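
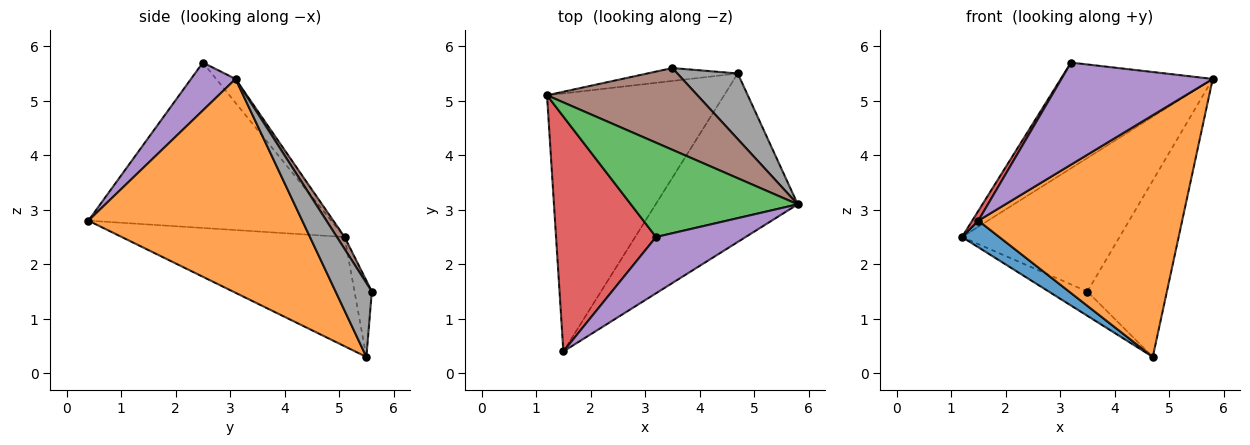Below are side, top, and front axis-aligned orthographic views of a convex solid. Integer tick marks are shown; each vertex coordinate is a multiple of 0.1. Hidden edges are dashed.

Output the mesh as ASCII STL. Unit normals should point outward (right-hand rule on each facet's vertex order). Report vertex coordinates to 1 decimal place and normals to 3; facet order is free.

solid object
 facet normal -0.523 -0.087 -0.848
  outer loop
   vertex 4.7 5.5 0.3
   vertex 1.5 0.4 2.8
   vertex 1.2 5.1 2.5
  endloop
 endfacet
 facet normal 0.652 -0.622 -0.433
  outer loop
   vertex 4.7 5.5 0.3
   vertex 5.8 3.1 5.4
   vertex 1.5 0.4 2.8
  endloop
 endfacet
 facet normal -0.095 0.743 0.663
  outer loop
   vertex 3.2 2.5 5.7
   vertex 5.8 3.1 5.4
   vertex 1.2 5.1 2.5
  endloop
 endfacet
 facet normal -0.856 -0.022 0.517
  outer loop
   vertex 3.2 2.5 5.7
   vertex 1.2 5.1 2.5
   vertex 1.5 0.4 2.8
  endloop
 endfacet
 facet normal 0.250 -0.848 0.468
  outer loop
   vertex 3.2 2.5 5.7
   vertex 1.5 0.4 2.8
   vertex 5.8 3.1 5.4
  endloop
 endfacet
 facet normal 0.042 0.852 0.522
  outer loop
   vertex 3.5 5.6 1.5
   vertex 1.2 5.1 2.5
   vertex 5.8 3.1 5.4
  endloop
 endfacet
 facet normal -0.368 0.821 -0.437
  outer loop
   vertex 3.5 5.6 1.5
   vertex 4.7 5.5 0.3
   vertex 1.2 5.1 2.5
  endloop
 endfacet
 facet normal 0.393 0.862 0.321
  outer loop
   vertex 3.5 5.6 1.5
   vertex 5.8 3.1 5.4
   vertex 4.7 5.5 0.3
  endloop
 endfacet
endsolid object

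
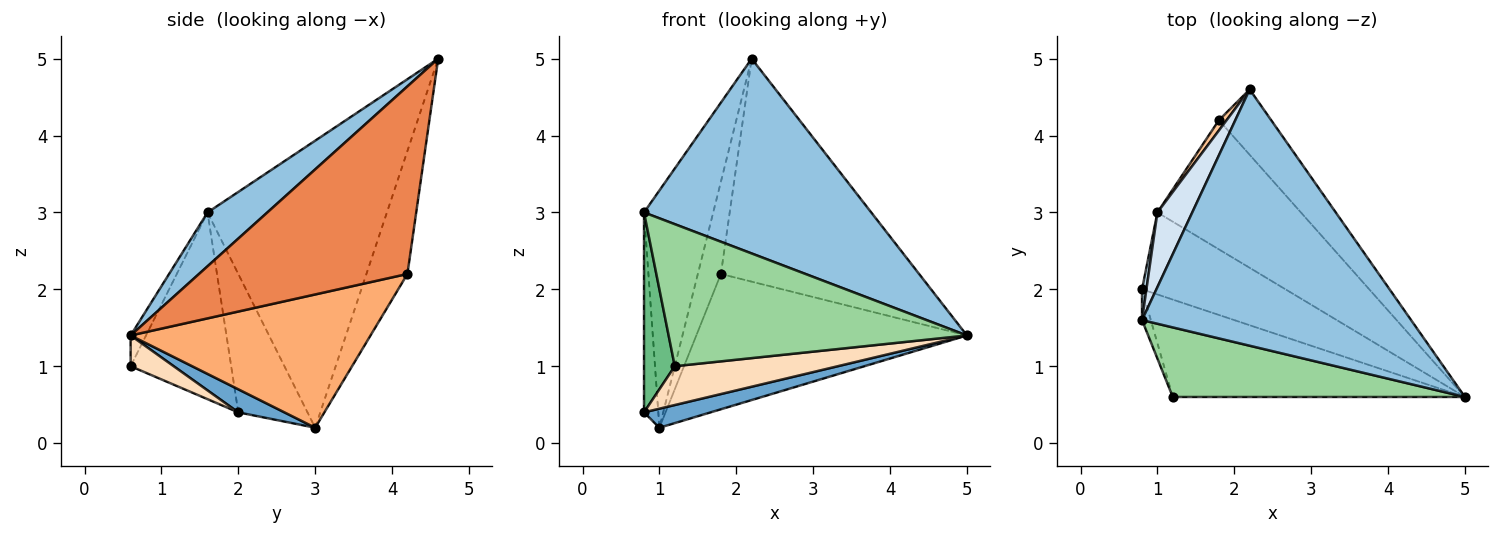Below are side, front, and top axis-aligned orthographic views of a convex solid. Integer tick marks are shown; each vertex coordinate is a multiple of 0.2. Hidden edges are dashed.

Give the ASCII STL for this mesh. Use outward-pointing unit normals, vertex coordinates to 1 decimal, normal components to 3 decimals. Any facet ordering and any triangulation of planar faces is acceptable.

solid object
 facet normal 0.155 -0.223 -0.962
  outer loop
   vertex 1.0 3.0 0.2
   vertex 5.0 0.6 1.4
   vertex 0.8 2.0 0.4
  endloop
 endfacet
 facet normal 0.157 -0.598 0.786
  outer loop
   vertex 0.8 1.6 3.0
   vertex 5.0 0.6 1.4
   vertex 2.2 4.6 5.0
  endloop
 endfacet
 facet normal -0.979 0.202 0.031
  outer loop
   vertex 0.8 1.6 3.0
   vertex 1.0 3.0 0.2
   vertex 0.8 2.0 0.4
  endloop
 endfacet
 facet normal -0.927 0.358 0.113
  outer loop
   vertex 0.8 1.6 3.0
   vertex 2.2 4.6 5.0
   vertex 1.0 3.0 0.2
  endloop
 endfacet
 facet normal 0.710 0.675 -0.198
  outer loop
   vertex 1.8 4.2 2.2
   vertex 2.2 4.6 5.0
   vertex 5.0 0.6 1.4
  endloop
 endfacet
 facet normal 0.540 0.609 -0.581
  outer loop
   vertex 1.8 4.2 2.2
   vertex 5.0 0.6 1.4
   vertex 1.0 3.0 0.2
  endloop
 endfacet
 facet normal -0.870 0.490 0.054
  outer loop
   vertex 1.8 4.2 2.2
   vertex 1.0 3.0 0.2
   vertex 2.2 4.6 5.0
  endloop
 endfacet
 facet normal 0.097 -0.368 -0.925
  outer loop
   vertex 1.2 0.6 1.0
   vertex 0.8 2.0 0.4
   vertex 5.0 0.6 1.4
  endloop
 endfacet
 facet normal -0.955 -0.292 -0.045
  outer loop
   vertex 1.2 0.6 1.0
   vertex 0.8 1.6 3.0
   vertex 0.8 2.0 0.4
  endloop
 endfacet
 facet normal -0.046 -0.897 0.439
  outer loop
   vertex 1.2 0.6 1.0
   vertex 5.0 0.6 1.4
   vertex 0.8 1.6 3.0
  endloop
 endfacet
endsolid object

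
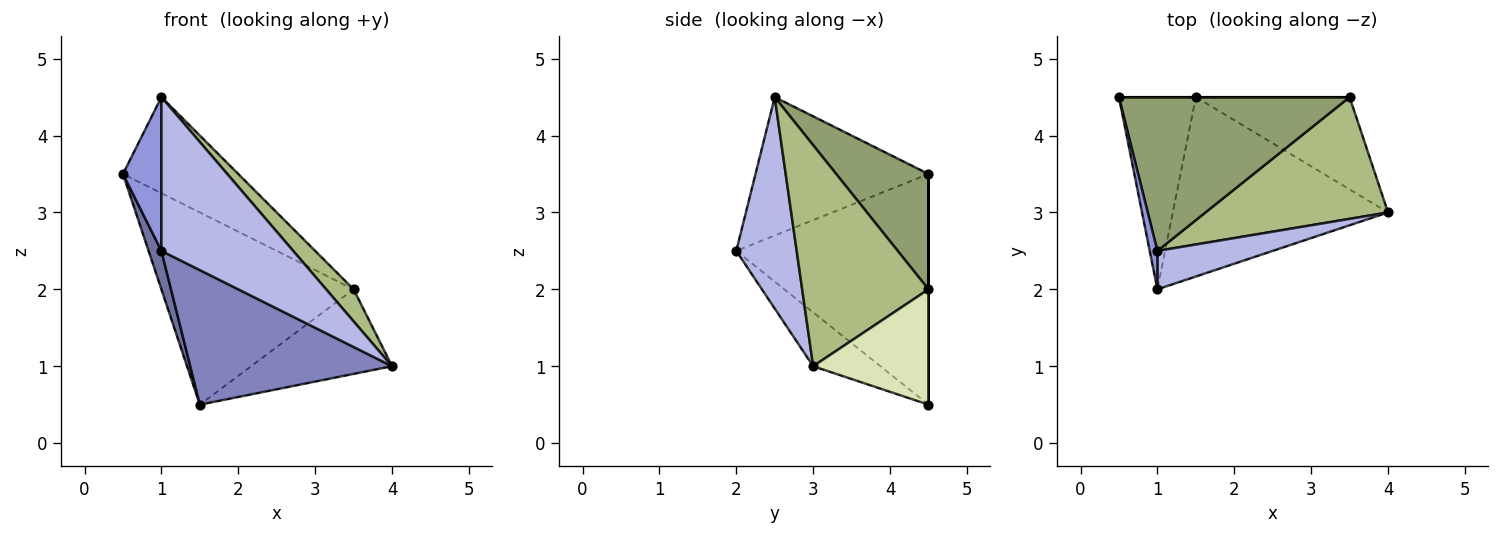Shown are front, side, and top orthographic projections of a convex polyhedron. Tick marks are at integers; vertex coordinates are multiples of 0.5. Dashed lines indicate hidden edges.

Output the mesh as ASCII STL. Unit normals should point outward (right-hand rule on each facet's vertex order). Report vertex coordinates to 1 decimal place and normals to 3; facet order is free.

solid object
 facet normal -0.947 -0.063 -0.316
  outer loop
   vertex 1.5 4.5 0.5
   vertex 1.0 2.0 2.5
   vertex 0.5 4.5 3.5
  endloop
 endfacet
 facet normal -0.196 -0.588 -0.784
  outer loop
   vertex 1.5 4.5 0.5
   vertex 4.0 3.0 1.0
   vertex 1.0 2.0 2.5
  endloop
 endfacet
 facet normal -0.975 -0.217 0.054
  outer loop
   vertex 1.0 2.5 4.5
   vertex 0.5 4.5 3.5
   vertex 1.0 2.0 2.5
  endloop
 endfacet
 facet normal 0.406 -0.886 0.222
  outer loop
   vertex 1.0 2.5 4.5
   vertex 1.0 2.0 2.5
   vertex 4.0 3.0 1.0
  endloop
 endfacet
 facet normal 0.390 0.488 0.781
  outer loop
   vertex 3.5 4.5 2.0
   vertex 0.5 4.5 3.5
   vertex 1.0 2.5 4.5
  endloop
 endfacet
 facet normal 0.760 -0.165 0.628
  outer loop
   vertex 3.5 4.5 2.0
   vertex 1.0 2.5 4.5
   vertex 4.0 3.0 1.0
  endloop
 endfacet
 facet normal 0.000 1.000 0.000
  outer loop
   vertex 3.5 4.5 2.0
   vertex 1.5 4.5 0.5
   vertex 0.5 4.5 3.5
  endloop
 endfacet
 facet normal 0.484 0.591 -0.645
  outer loop
   vertex 3.5 4.5 2.0
   vertex 4.0 3.0 1.0
   vertex 1.5 4.5 0.5
  endloop
 endfacet
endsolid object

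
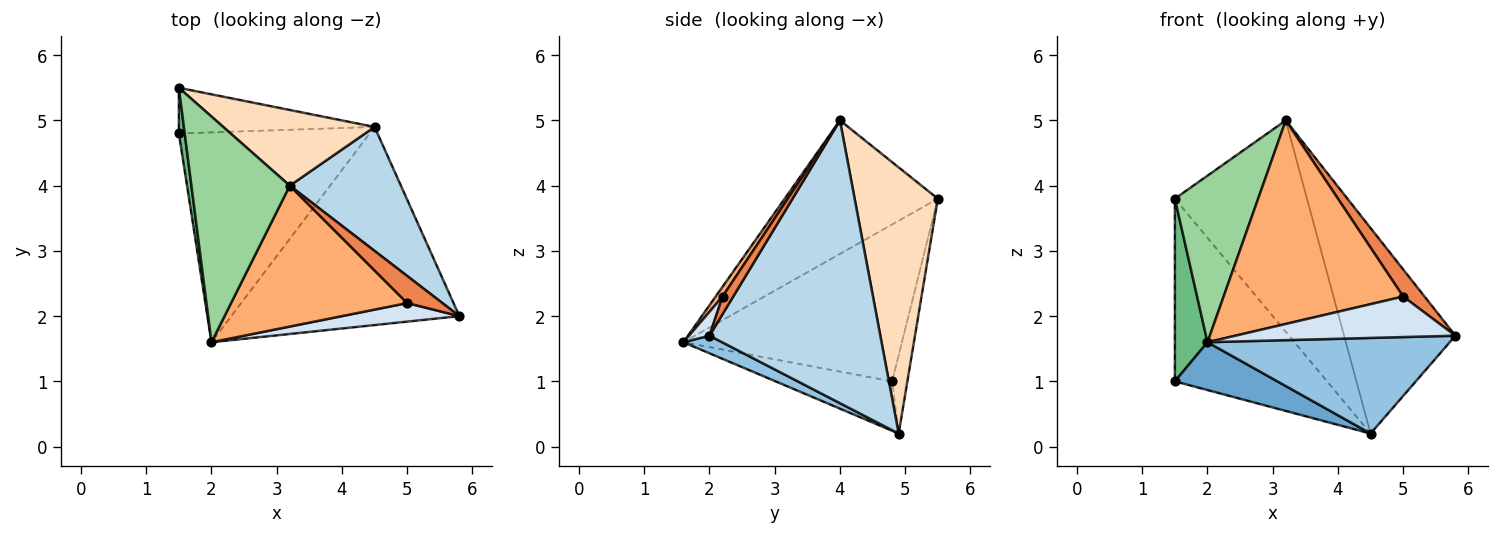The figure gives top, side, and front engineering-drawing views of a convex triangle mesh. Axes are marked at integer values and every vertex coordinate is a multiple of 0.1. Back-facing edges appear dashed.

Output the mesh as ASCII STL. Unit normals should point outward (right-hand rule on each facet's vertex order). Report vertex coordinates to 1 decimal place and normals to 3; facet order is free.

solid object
 facet normal -0.245 -0.216 -0.945
  outer loop
   vertex 4.5 4.9 0.2
   vertex 2.0 1.6 1.6
   vertex 1.5 4.8 1.0
  endloop
 endfacet
 facet normal 0.069 -0.434 -0.898
  outer loop
   vertex 4.5 4.9 0.2
   vertex 5.8 2.0 1.7
   vertex 2.0 1.6 1.6
  endloop
 endfacet
 facet normal 0.796 0.519 0.313
  outer loop
   vertex 4.5 4.9 0.2
   vertex 3.2 4.0 5.0
   vertex 5.8 2.0 1.7
  endloop
 endfacet
 facet normal 0.084 -0.906 0.415
  outer loop
   vertex 5.0 2.2 2.3
   vertex 2.0 1.6 1.6
   vertex 5.8 2.0 1.7
  endloop
 endfacet
 facet normal 0.333 -0.667 0.667
  outer loop
   vertex 5.0 2.2 2.3
   vertex 5.8 2.0 1.7
   vertex 3.2 4.0 5.0
  endloop
 endfacet
 facet normal 0.032 -0.822 0.569
  outer loop
   vertex 5.0 2.2 2.3
   vertex 3.2 4.0 5.0
   vertex 2.0 1.6 1.6
  endloop
 endfacet
 facet normal -0.097 0.966 -0.241
  outer loop
   vertex 1.5 5.5 3.8
   vertex 4.5 4.9 0.2
   vertex 1.5 4.8 1.0
  endloop
 endfacet
 facet normal 0.510 0.810 0.290
  outer loop
   vertex 1.5 5.5 3.8
   vertex 3.2 4.0 5.0
   vertex 4.5 4.9 0.2
  endloop
 endfacet
 facet normal -0.988 -0.148 0.037
  outer loop
   vertex 1.5 5.5 3.8
   vertex 1.5 4.8 1.0
   vertex 2.0 1.6 1.6
  endloop
 endfacet
 facet normal -0.737 -0.401 0.543
  outer loop
   vertex 1.5 5.5 3.8
   vertex 2.0 1.6 1.6
   vertex 3.2 4.0 5.0
  endloop
 endfacet
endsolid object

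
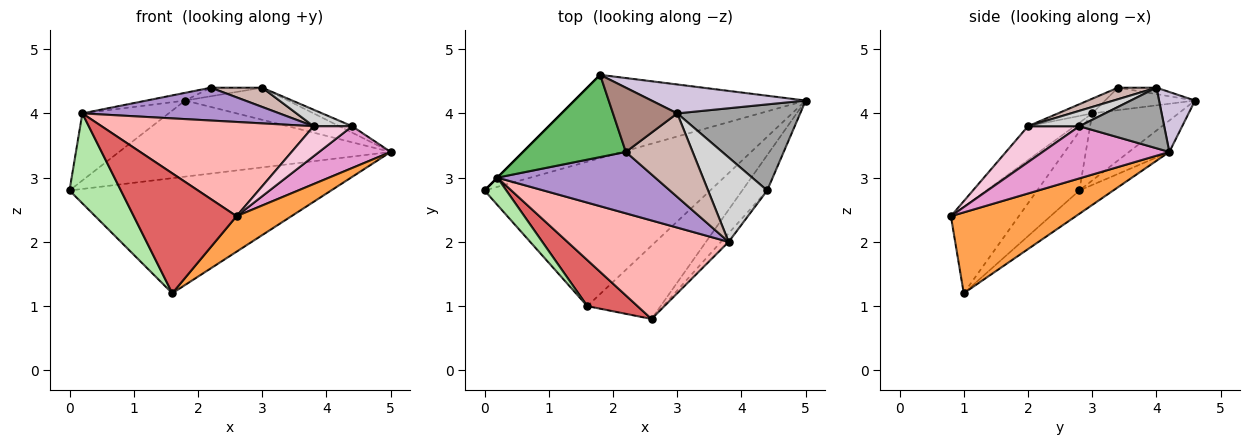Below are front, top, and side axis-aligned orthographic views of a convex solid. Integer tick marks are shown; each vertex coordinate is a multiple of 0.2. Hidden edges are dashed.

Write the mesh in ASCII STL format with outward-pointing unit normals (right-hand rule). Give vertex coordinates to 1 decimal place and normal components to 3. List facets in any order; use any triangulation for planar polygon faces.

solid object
 facet normal -0.100 0.671 -0.735
  outer loop
   vertex 1.8 4.6 4.2
   vertex 5.0 4.2 3.4
   vertex 0.0 2.8 2.8
  endloop
 endfacet
 facet normal -0.080 0.621 -0.779
  outer loop
   vertex 1.6 1.0 1.2
   vertex 0.0 2.8 2.8
   vertex 5.0 4.2 3.4
  endloop
 endfacet
 facet normal 0.705 -0.309 -0.639
  outer loop
   vertex 1.6 1.0 1.2
   vertex 5.0 4.2 3.4
   vertex 2.6 0.8 2.4
  endloop
 endfacet
 facet normal -0.707 0.707 0.000
  outer loop
   vertex 0.2 3.0 4.0
   vertex 1.8 4.6 4.2
   vertex 0.0 2.8 2.8
  endloop
 endfacet
 facet normal -0.213 0.091 0.973
  outer loop
   vertex 0.2 3.0 4.0
   vertex 2.2 3.4 4.4
   vertex 1.8 4.6 4.2
  endloop
 endfacet
 facet normal -0.618 -0.752 0.228
  outer loop
   vertex 0.2 3.0 4.0
   vertex 0.0 2.8 2.8
   vertex 1.6 1.0 1.2
  endloop
 endfacet
 facet normal -0.525 -0.795 0.305
  outer loop
   vertex 0.2 3.0 4.0
   vertex 1.6 1.0 1.2
   vertex 2.6 0.8 2.4
  endloop
 endfacet
 facet normal -0.150 -0.683 0.714
  outer loop
   vertex 0.2 3.0 4.0
   vertex 2.6 0.8 2.4
   vertex 3.8 2.0 3.8
  endloop
 endfacet
 facet normal -0.082 -0.470 0.879
  outer loop
   vertex 0.2 3.0 4.0
   vertex 3.8 2.0 3.8
   vertex 2.2 3.4 4.4
  endloop
 endfacet
 facet normal 0.252 0.719 0.647
  outer loop
   vertex 3.0 4.0 4.4
   vertex 5.0 4.2 3.4
   vertex 1.8 4.6 4.2
  endloop
 endfacet
 facet normal -0.099 0.132 0.986
  outer loop
   vertex 3.0 4.0 4.4
   vertex 1.8 4.6 4.2
   vertex 2.2 3.4 4.4
  endloop
 endfacet
 facet normal 0.166 -0.222 0.961
  outer loop
   vertex 3.0 4.0 4.4
   vertex 2.2 3.4 4.4
   vertex 3.8 2.0 3.8
  endloop
 endfacet
 facet normal 0.804 -0.454 -0.384
  outer loop
   vertex 4.4 2.8 3.8
   vertex 2.6 0.8 2.4
   vertex 5.0 4.2 3.4
  endloop
 endfacet
 facet normal 0.788 -0.591 -0.169
  outer loop
   vertex 4.4 2.8 3.8
   vertex 3.8 2.0 3.8
   vertex 2.6 0.8 2.4
  endloop
 endfacet
 facet normal 0.441 0.067 0.895
  outer loop
   vertex 4.4 2.8 3.8
   vertex 5.0 4.2 3.4
   vertex 3.0 4.0 4.4
  endloop
 endfacet
 facet normal 0.248 -0.186 0.951
  outer loop
   vertex 4.4 2.8 3.8
   vertex 3.0 4.0 4.4
   vertex 3.8 2.0 3.8
  endloop
 endfacet
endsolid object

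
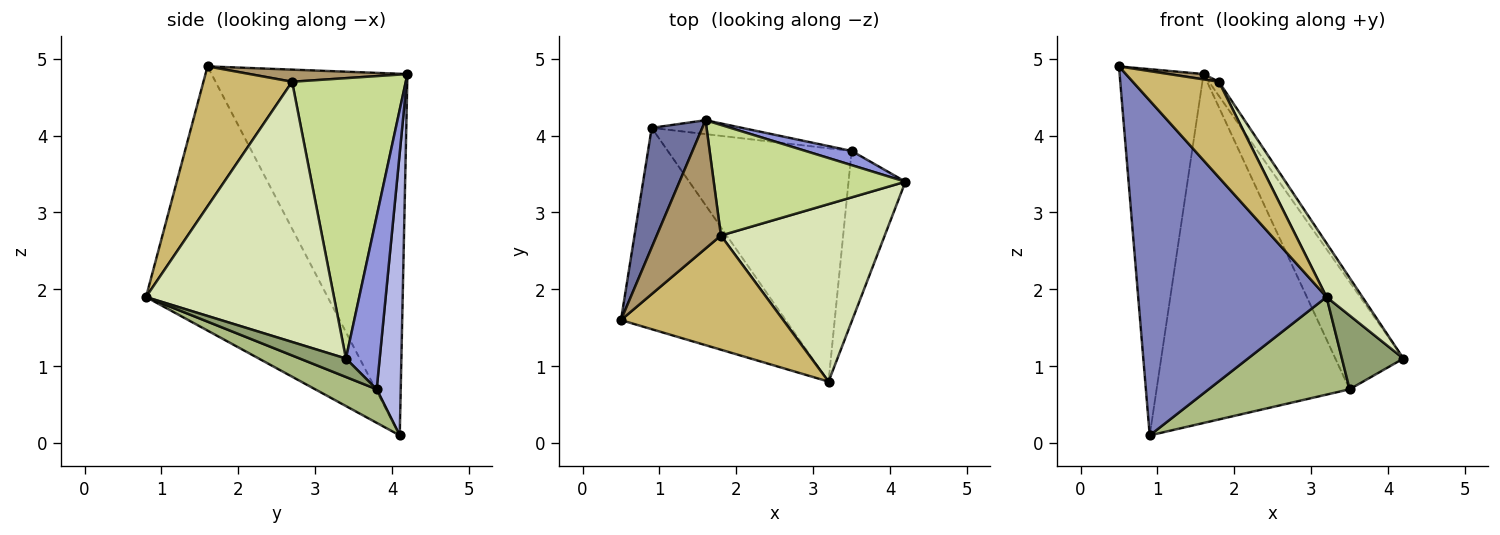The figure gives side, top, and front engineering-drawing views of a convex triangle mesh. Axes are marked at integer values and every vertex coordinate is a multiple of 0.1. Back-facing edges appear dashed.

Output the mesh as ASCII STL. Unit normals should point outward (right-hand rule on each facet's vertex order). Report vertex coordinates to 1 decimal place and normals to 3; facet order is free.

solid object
 facet normal -0.912 0.391 0.127
  outer loop
   vertex 1.6 4.2 4.8
   vertex 0.9 4.1 0.1
   vertex 0.5 1.6 4.9
  endloop
 endfacet
 facet normal -0.637 -0.661 -0.397
  outer loop
   vertex 3.2 0.8 1.9
   vertex 0.5 1.6 4.9
   vertex 0.9 4.1 0.1
  endloop
 endfacet
 facet normal 0.441 0.890 0.118
  outer loop
   vertex 3.5 3.8 0.7
   vertex 1.6 4.2 4.8
   vertex 4.2 3.4 1.1
  endloop
 endfacet
 facet normal 0.124 0.992 -0.039
  outer loop
   vertex 3.5 3.8 0.7
   vertex 0.9 4.1 0.1
   vertex 1.6 4.2 4.8
  endloop
 endfacet
 facet normal 0.285 -0.380 -0.880
  outer loop
   vertex 3.5 3.8 0.7
   vertex 4.2 3.4 1.1
   vertex 3.2 0.8 1.9
  endloop
 endfacet
 facet normal 0.166 -0.381 -0.910
  outer loop
   vertex 3.5 3.8 0.7
   vertex 3.2 0.8 1.9
   vertex 0.9 4.1 0.1
  endloop
 endfacet
 facet normal 0.823 0.072 0.563
  outer loop
   vertex 1.8 2.7 4.7
   vertex 4.2 3.4 1.1
   vertex 1.6 4.2 4.8
  endloop
 endfacet
 facet normal 0.835 -0.159 0.526
  outer loop
   vertex 1.8 2.7 4.7
   vertex 3.2 0.8 1.9
   vertex 4.2 3.4 1.1
  endloop
 endfacet
 facet normal 0.186 -0.041 0.982
  outer loop
   vertex 1.8 2.7 4.7
   vertex 1.6 4.2 4.8
   vertex 0.5 1.6 4.9
  endloop
 endfacet
 facet normal 0.552 -0.536 0.639
  outer loop
   vertex 1.8 2.7 4.7
   vertex 0.5 1.6 4.9
   vertex 3.2 0.8 1.9
  endloop
 endfacet
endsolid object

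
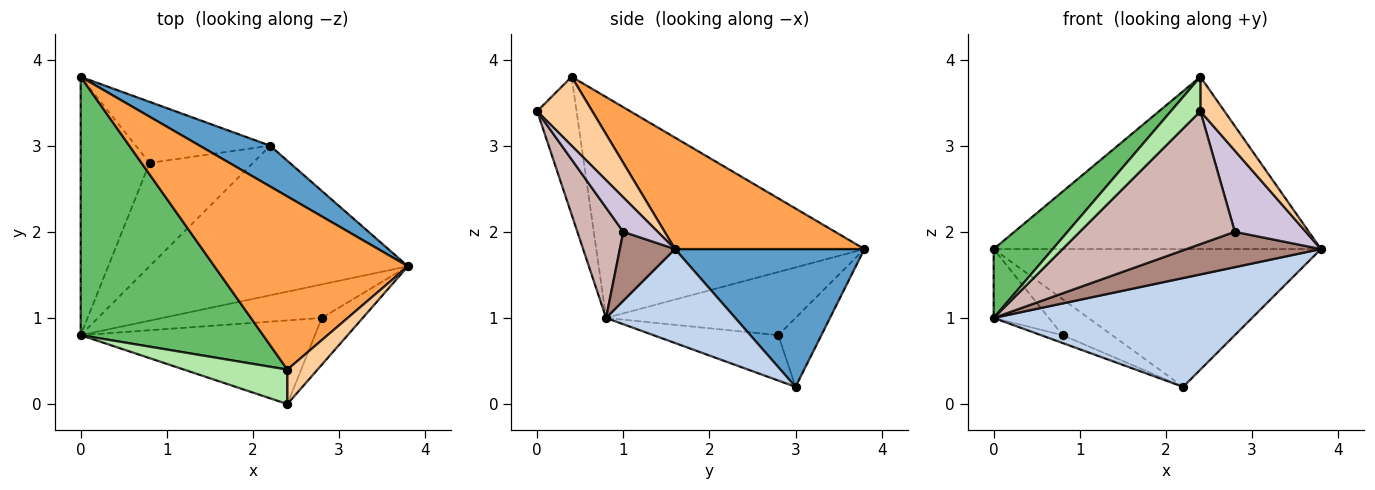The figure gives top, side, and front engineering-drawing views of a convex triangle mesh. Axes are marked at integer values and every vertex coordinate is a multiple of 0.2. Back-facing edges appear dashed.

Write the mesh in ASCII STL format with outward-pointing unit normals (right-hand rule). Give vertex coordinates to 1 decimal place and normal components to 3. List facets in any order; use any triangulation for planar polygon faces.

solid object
 facet normal 0.485 0.838 0.248
  outer loop
   vertex 2.2 3.0 0.2
   vertex 0.0 3.8 1.8
   vertex 3.8 1.6 1.8
  endloop
 endfacet
 facet normal 0.282 -0.564 -0.776
  outer loop
   vertex 0.0 0.8 1.0
   vertex 2.2 3.0 0.2
   vertex 3.8 1.6 1.8
  endloop
 endfacet
 facet normal 0.378 0.653 0.656
  outer loop
   vertex 2.4 0.4 3.8
   vertex 3.8 1.6 1.8
   vertex 0.0 3.8 1.8
  endloop
 endfacet
 facet normal 0.850 -0.372 0.372
  outer loop
   vertex 2.4 0.4 3.8
   vertex 2.4 0.0 3.4
   vertex 3.8 1.6 1.8
  endloop
 endfacet
 facet normal -0.760 -0.167 0.628
  outer loop
   vertex 2.4 0.4 3.8
   vertex 0.0 3.8 1.8
   vertex 0.0 0.8 1.0
  endloop
 endfacet
 facet normal -0.686 -0.514 0.514
  outer loop
   vertex 2.4 0.4 3.8
   vertex 0.0 0.8 1.0
   vertex 2.4 0.0 3.4
  endloop
 endfacet
 facet normal -0.404 0.465 -0.788
  outer loop
   vertex 0.8 2.8 0.8
   vertex 0.0 3.8 1.8
   vertex 2.2 3.0 0.2
  endloop
 endfacet
 facet normal -0.663 0.193 -0.723
  outer loop
   vertex 0.8 2.8 0.8
   vertex 0.0 0.8 1.0
   vertex 0.0 3.8 1.8
  endloop
 endfacet
 facet normal -0.401 0.069 -0.913
  outer loop
   vertex 0.8 2.8 0.8
   vertex 2.2 3.0 0.2
   vertex 0.0 0.8 1.0
  endloop
 endfacet
 facet normal 0.387 -0.799 -0.460
  outer loop
   vertex 2.8 1.0 2.0
   vertex 3.8 1.6 1.8
   vertex 2.4 0.0 3.4
  endloop
 endfacet
 facet normal 0.285 -0.695 -0.660
  outer loop
   vertex 2.8 1.0 2.0
   vertex 0.0 0.8 1.0
   vertex 3.8 1.6 1.8
  endloop
 endfacet
 facet normal 0.243 -0.821 -0.517
  outer loop
   vertex 2.8 1.0 2.0
   vertex 2.4 0.0 3.4
   vertex 0.0 0.8 1.0
  endloop
 endfacet
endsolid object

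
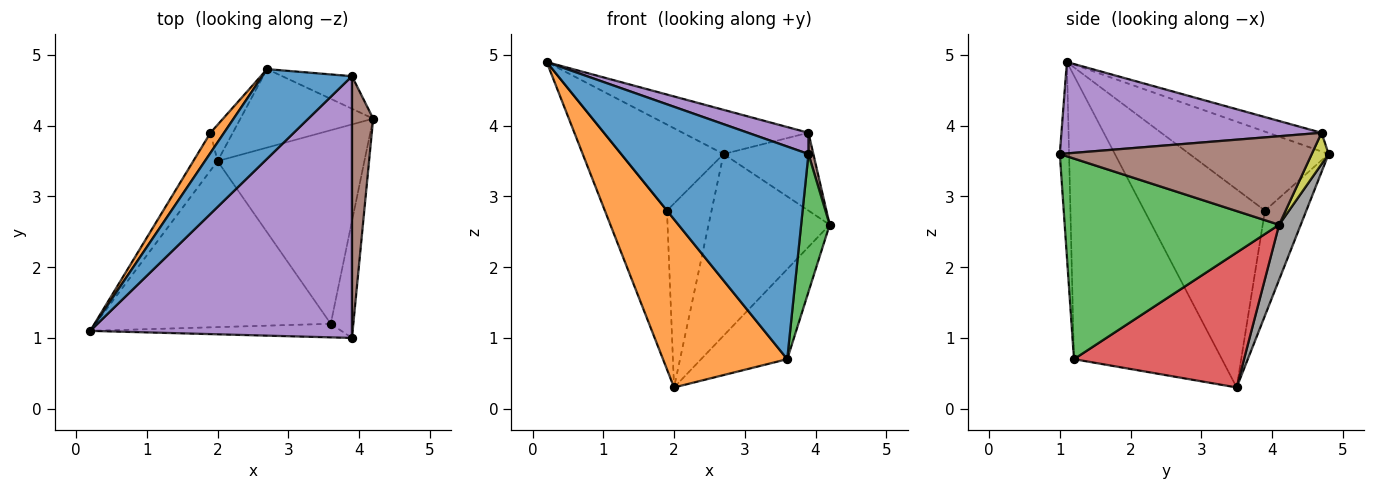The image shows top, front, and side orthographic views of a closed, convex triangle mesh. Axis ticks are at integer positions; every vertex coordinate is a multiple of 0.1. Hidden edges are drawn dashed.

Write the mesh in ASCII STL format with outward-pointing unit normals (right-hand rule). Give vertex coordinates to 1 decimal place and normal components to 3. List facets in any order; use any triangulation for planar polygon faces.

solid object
 facet normal -0.049 -0.997 -0.064
  outer loop
   vertex 3.6 1.2 0.7
   vertex 3.9 1.0 3.6
   vertex 0.2 1.1 4.9
  endloop
 endfacet
 facet normal -0.646 -0.543 -0.536
  outer loop
   vertex 3.6 1.2 0.7
   vertex 0.2 1.1 4.9
   vertex 2.0 3.5 0.3
  endloop
 endfacet
 facet normal 0.985 -0.131 -0.111
  outer loop
   vertex 3.6 1.2 0.7
   vertex 4.2 4.1 2.6
   vertex 3.9 1.0 3.6
  endloop
 endfacet
 facet normal 0.640 0.324 -0.697
  outer loop
   vertex 3.6 1.2 0.7
   vertex 2.0 3.5 0.3
   vertex 4.2 4.1 2.6
  endloop
 endfacet
 facet normal 0.329 -0.076 0.941
  outer loop
   vertex 3.9 4.7 3.9
   vertex 0.2 1.1 4.9
   vertex 3.9 1.0 3.6
  endloop
 endfacet
 facet normal 0.972 -0.019 0.233
  outer loop
   vertex 3.9 4.7 3.9
   vertex 3.9 1.0 3.6
   vertex 4.2 4.1 2.6
  endloop
 endfacet
 facet normal -0.884 0.455 -0.108
  outer loop
   vertex 1.9 3.9 2.8
   vertex 2.0 3.5 0.3
   vertex 0.2 1.1 4.9
  endloop
 endfacet
 facet normal 0.162 0.906 -0.391
  outer loop
   vertex 2.7 4.8 3.6
   vertex 4.2 4.1 2.6
   vertex 2.0 3.5 0.3
  endloop
 endfacet
 facet normal 0.171 0.909 -0.380
  outer loop
   vertex 2.7 4.8 3.6
   vertex 3.9 4.7 3.9
   vertex 4.2 4.1 2.6
  endloop
 endfacet
 facet normal -0.673 0.726 -0.143
  outer loop
   vertex 2.7 4.8 3.6
   vertex 2.0 3.5 0.3
   vertex 1.9 3.9 2.8
  endloop
 endfacet
 facet normal -0.184 0.434 0.882
  outer loop
   vertex 2.7 4.8 3.6
   vertex 0.2 1.1 4.9
   vertex 3.9 4.7 3.9
  endloop
 endfacet
 facet normal -0.798 0.587 0.137
  outer loop
   vertex 2.7 4.8 3.6
   vertex 1.9 3.9 2.8
   vertex 0.2 1.1 4.9
  endloop
 endfacet
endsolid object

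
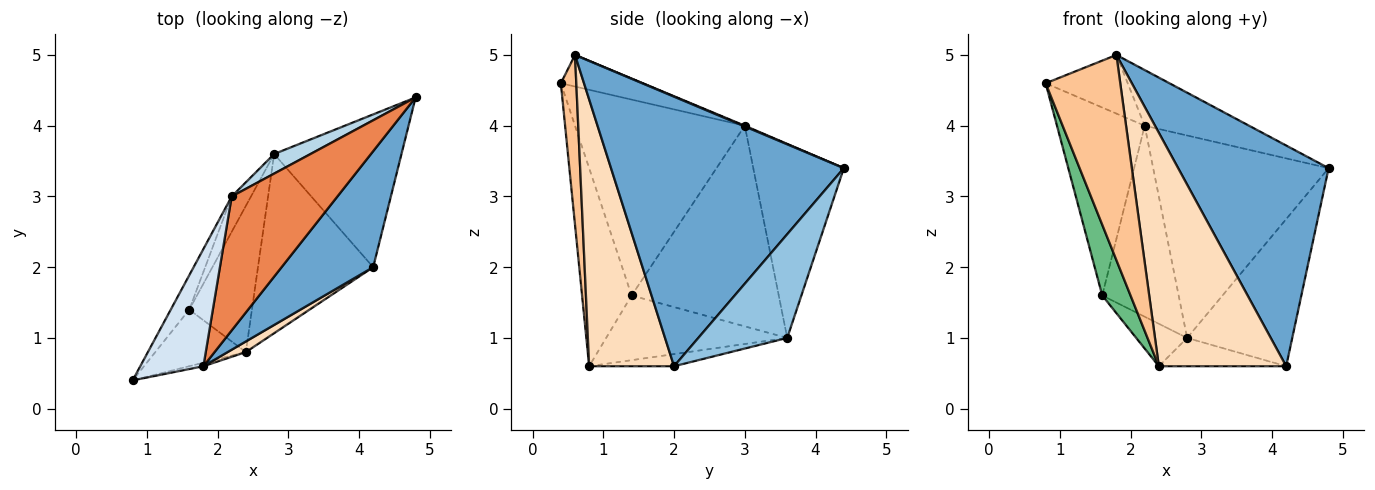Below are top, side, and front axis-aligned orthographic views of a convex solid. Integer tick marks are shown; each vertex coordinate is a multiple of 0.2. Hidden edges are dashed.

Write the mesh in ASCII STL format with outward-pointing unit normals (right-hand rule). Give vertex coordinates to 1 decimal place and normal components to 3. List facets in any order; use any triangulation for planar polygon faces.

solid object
 facet normal 0.808 -0.522 0.274
  outer loop
   vertex 1.8 0.6 5.0
   vertex 4.2 2.0 0.6
   vertex 4.8 4.4 3.4
  endloop
 endfacet
 facet normal 0.506 0.598 -0.621
  outer loop
   vertex 2.8 3.6 1.0
   vertex 4.8 4.4 3.4
   vertex 4.2 2.0 0.6
  endloop
 endfacet
 facet normal -0.457 0.885 0.086
  outer loop
   vertex 2.2 3.0 4.0
   vertex 4.8 4.4 3.4
   vertex 2.8 3.6 1.0
  endloop
 endfacet
 facet normal -0.408 0.408 0.816
  outer loop
   vertex 2.2 3.0 4.0
   vertex 0.8 0.4 4.6
   vertex 1.8 0.6 5.0
  endloop
 endfacet
 facet normal 0.007 0.384 0.923
  outer loop
   vertex 2.2 3.0 4.0
   vertex 1.8 0.6 5.0
   vertex 4.8 4.4 3.4
  endloop
 endfacet
 facet normal -0.103 0.155 -0.982
  outer loop
   vertex 2.4 0.8 0.6
   vertex 2.8 3.6 1.0
   vertex 4.2 2.0 0.6
  endloop
 endfacet
 facet normal 0.203 -0.979 -0.017
  outer loop
   vertex 2.4 0.8 0.6
   vertex 1.8 0.6 5.0
   vertex 0.8 0.4 4.6
  endloop
 endfacet
 facet normal 0.554 -0.831 0.038
  outer loop
   vertex 2.4 0.8 0.6
   vertex 4.2 2.0 0.6
   vertex 1.8 0.6 5.0
  endloop
 endfacet
 facet normal -0.807 -0.461 -0.369
  outer loop
   vertex 1.6 1.4 1.6
   vertex 2.4 0.8 0.6
   vertex 0.8 0.4 4.6
  endloop
 endfacet
 facet normal -0.704 0.198 -0.682
  outer loop
   vertex 1.6 1.4 1.6
   vertex 2.8 3.6 1.0
   vertex 2.4 0.8 0.6
  endloop
 endfacet
 facet normal -0.885 0.457 -0.084
  outer loop
   vertex 1.6 1.4 1.6
   vertex 0.8 0.4 4.6
   vertex 2.2 3.0 4.0
  endloop
 endfacet
 facet normal -0.884 0.459 -0.085
  outer loop
   vertex 1.6 1.4 1.6
   vertex 2.2 3.0 4.0
   vertex 2.8 3.6 1.0
  endloop
 endfacet
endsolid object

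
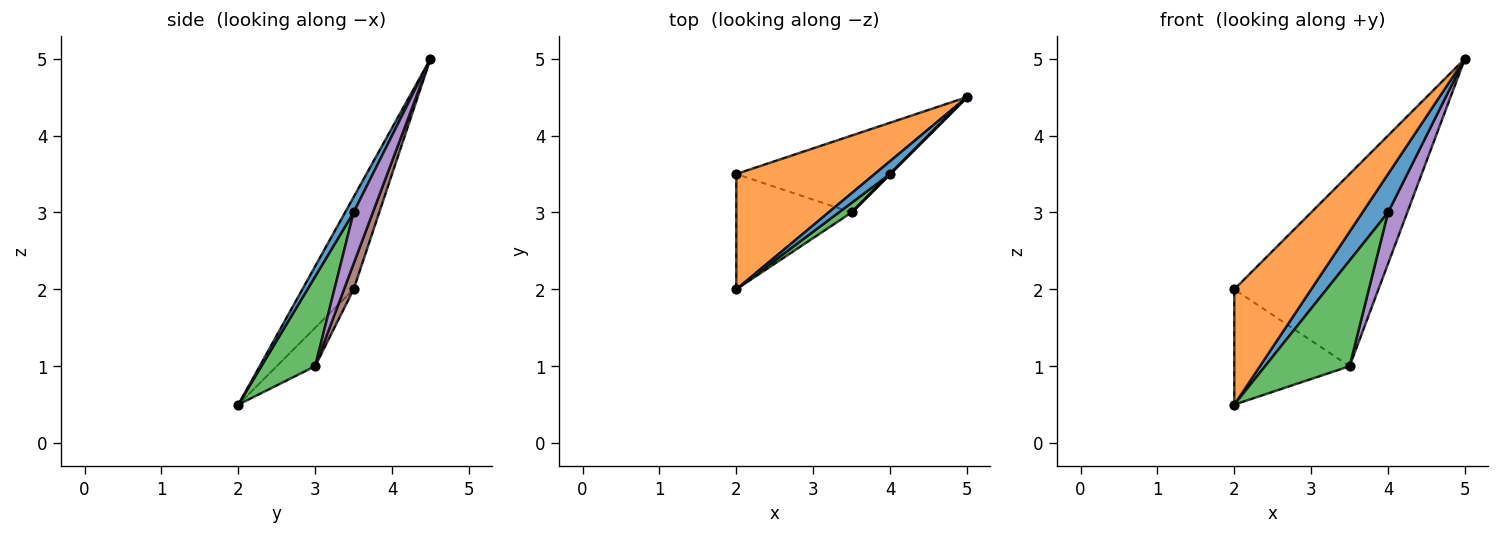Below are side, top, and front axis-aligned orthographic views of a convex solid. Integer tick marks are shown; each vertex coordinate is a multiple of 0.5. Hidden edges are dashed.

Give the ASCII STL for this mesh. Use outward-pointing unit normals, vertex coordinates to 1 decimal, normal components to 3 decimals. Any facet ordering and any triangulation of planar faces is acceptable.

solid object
 facet normal 0.302 -0.905 0.302
  outer loop
   vertex 4.0 3.5 3.0
   vertex 5.0 4.5 5.0
   vertex 2.0 2.0 0.5
  endloop
 endfacet
 facet normal -0.426 -0.640 0.640
  outer loop
   vertex 2.0 3.5 2.0
   vertex 2.0 2.0 0.5
   vertex 5.0 4.5 5.0
  endloop
 endfacet
 facet normal 0.535 -0.841 0.076
  outer loop
   vertex 3.5 3.0 1.0
   vertex 4.0 3.5 3.0
   vertex 2.0 2.0 0.5
  endloop
 endfacet
 facet normal -0.229 0.688 -0.688
  outer loop
   vertex 3.5 3.0 1.0
   vertex 2.0 2.0 0.5
   vertex 2.0 3.5 2.0
  endloop
 endfacet
 facet normal 0.707 -0.707 0.000
  outer loop
   vertex 3.5 3.0 1.0
   vertex 5.0 4.5 5.0
   vertex 4.0 3.5 3.0
  endloop
 endfacet
 facet normal 0.062 0.927 -0.371
  outer loop
   vertex 3.5 3.0 1.0
   vertex 2.0 3.5 2.0
   vertex 5.0 4.5 5.0
  endloop
 endfacet
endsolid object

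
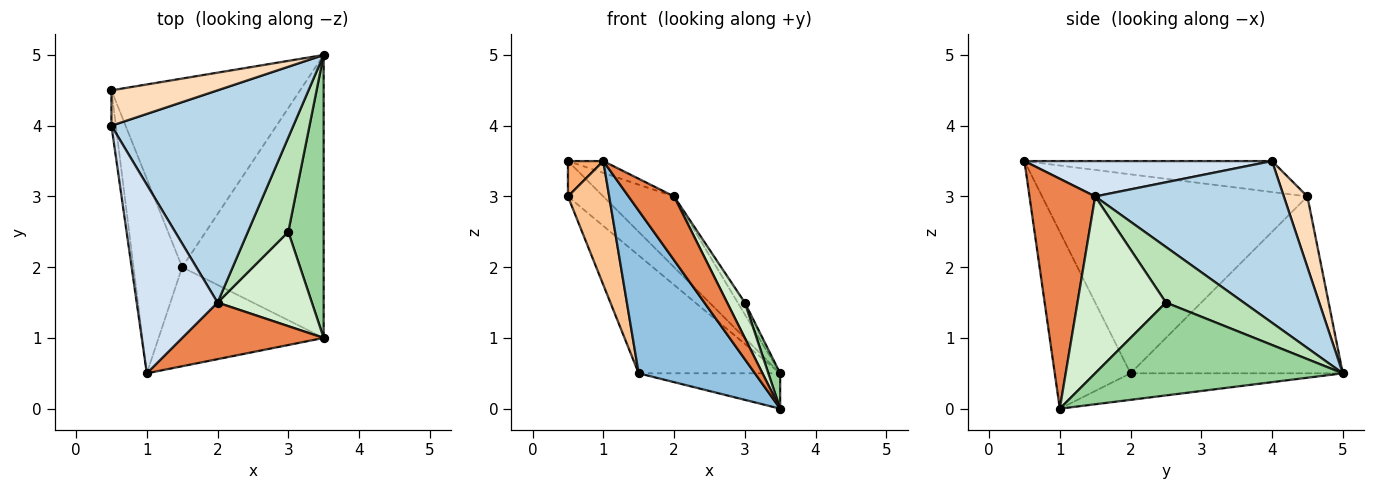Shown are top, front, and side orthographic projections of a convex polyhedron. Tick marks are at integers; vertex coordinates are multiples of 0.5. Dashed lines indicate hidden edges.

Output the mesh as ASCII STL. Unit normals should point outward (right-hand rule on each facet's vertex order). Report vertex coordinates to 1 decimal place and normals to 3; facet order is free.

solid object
 facet normal -0.183 0.122 -0.976
  outer loop
   vertex 1.5 2.0 0.5
   vertex 3.5 5.0 0.5
   vertex 3.5 1.0 0.0
  endloop
 endfacet
 facet normal -0.487 -0.746 -0.454
  outer loop
   vertex 1.5 2.0 0.5
   vertex 3.5 1.0 0.0
   vertex 1.0 0.5 3.5
  endloop
 endfacet
 facet normal 0.645 0.242 0.725
  outer loop
   vertex 2.0 1.5 3.0
   vertex 3.5 5.0 0.5
   vertex 0.5 4.0 3.5
  endloop
 endfacet
 facet normal 0.400 0.057 0.915
  outer loop
   vertex 2.0 1.5 3.0
   vertex 0.5 4.0 3.5
   vertex 1.0 0.5 3.5
  endloop
 endfacet
 facet normal 0.734 -0.508 0.451
  outer loop
   vertex 2.0 1.5 3.0
   vertex 1.0 0.5 3.5
   vertex 3.5 1.0 0.0
  endloop
 endfacet
 facet normal -0.980 -0.140 -0.140
  outer loop
   vertex 0.5 4.5 3.0
   vertex 1.0 0.5 3.5
   vertex 0.5 4.0 3.5
  endloop
 endfacet
 facet normal -0.960 -0.149 -0.235
  outer loop
   vertex 0.5 4.5 3.0
   vertex 1.5 2.0 0.5
   vertex 1.0 0.5 3.5
  endloop
 endfacet
 facet normal 0.426 0.640 0.640
  outer loop
   vertex 0.5 4.5 3.0
   vertex 0.5 4.0 3.5
   vertex 3.5 5.0 0.5
  endloop
 endfacet
 facet normal -0.622 0.415 -0.664
  outer loop
   vertex 0.5 4.5 3.0
   vertex 3.5 5.0 0.5
   vertex 1.5 2.0 0.5
  endloop
 endfacet
 facet normal 0.934 -0.044 0.356
  outer loop
   vertex 3.0 2.5 1.5
   vertex 3.5 1.0 0.0
   vertex 3.5 5.0 0.5
  endloop
 endfacet
 facet normal 0.807 0.073 0.587
  outer loop
   vertex 3.0 2.5 1.5
   vertex 3.5 5.0 0.5
   vertex 2.0 1.5 3.0
  endloop
 endfacet
 facet normal 0.869 -0.174 0.463
  outer loop
   vertex 3.0 2.5 1.5
   vertex 2.0 1.5 3.0
   vertex 3.5 1.0 0.0
  endloop
 endfacet
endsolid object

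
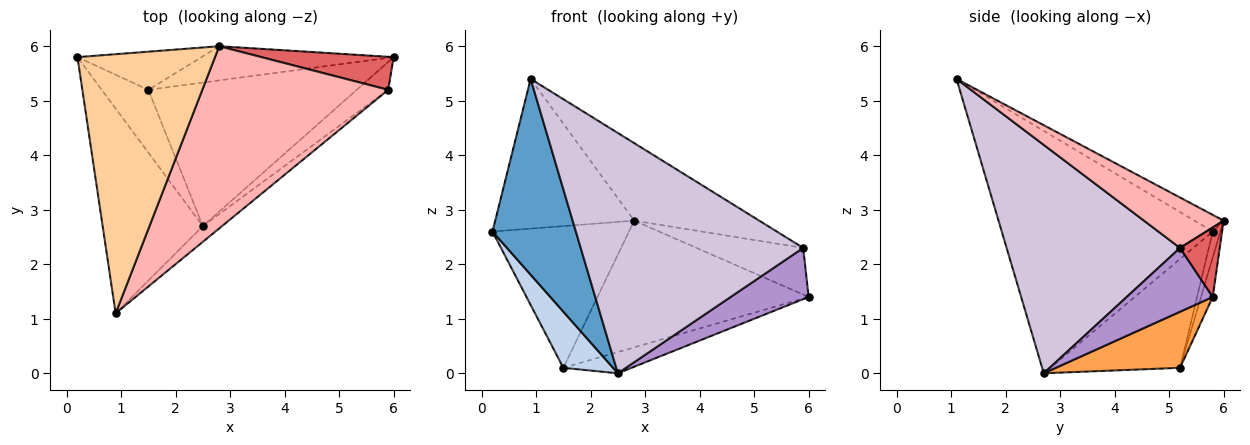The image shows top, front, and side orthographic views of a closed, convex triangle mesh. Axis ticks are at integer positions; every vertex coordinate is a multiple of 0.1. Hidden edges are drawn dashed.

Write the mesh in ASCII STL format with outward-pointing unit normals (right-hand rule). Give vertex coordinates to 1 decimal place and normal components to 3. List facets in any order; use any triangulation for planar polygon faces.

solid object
 facet normal -0.868 -0.343 -0.359
  outer loop
   vertex 2.5 2.7 0.0
   vertex 0.9 1.1 5.4
   vertex 0.2 5.8 2.6
  endloop
 endfacet
 facet normal -0.867 -0.332 -0.371
  outer loop
   vertex 1.5 5.2 0.1
   vertex 2.5 2.7 0.0
   vertex 0.2 5.8 2.6
  endloop
 endfacet
 facet normal 0.257 0.141 -0.956
  outer loop
   vertex 1.5 5.2 0.1
   vertex 6.0 5.8 1.4
   vertex 2.5 2.7 0.0
  endloop
 endfacet
 facet normal -0.105 0.497 0.861
  outer loop
   vertex 2.8 6.0 2.8
   vertex 0.2 5.8 2.6
   vertex 0.9 1.1 5.4
  endloop
 endfacet
 facet normal -0.054 0.964 -0.260
  outer loop
   vertex 2.8 6.0 2.8
   vertex 1.5 5.2 0.1
   vertex 0.2 5.8 2.6
  endloop
 endfacet
 facet normal -0.053 0.964 -0.260
  outer loop
   vertex 2.8 6.0 2.8
   vertex 6.0 5.8 1.4
   vertex 1.5 5.2 0.1
  endloop
 endfacet
 facet normal 0.291 0.781 0.553
  outer loop
   vertex 5.9 5.2 2.3
   vertex 6.0 5.8 1.4
   vertex 2.8 6.0 2.8
  endloop
 endfacet
 facet normal 0.242 0.380 0.893
  outer loop
   vertex 5.9 5.2 2.3
   vertex 2.8 6.0 2.8
   vertex 0.9 1.1 5.4
  endloop
 endfacet
 facet normal 0.696 -0.631 -0.343
  outer loop
   vertex 5.9 5.2 2.3
   vertex 2.5 2.7 0.0
   vertex 6.0 5.8 1.4
  endloop
 endfacet
 facet normal 0.614 -0.788 -0.051
  outer loop
   vertex 5.9 5.2 2.3
   vertex 0.9 1.1 5.4
   vertex 2.5 2.7 0.0
  endloop
 endfacet
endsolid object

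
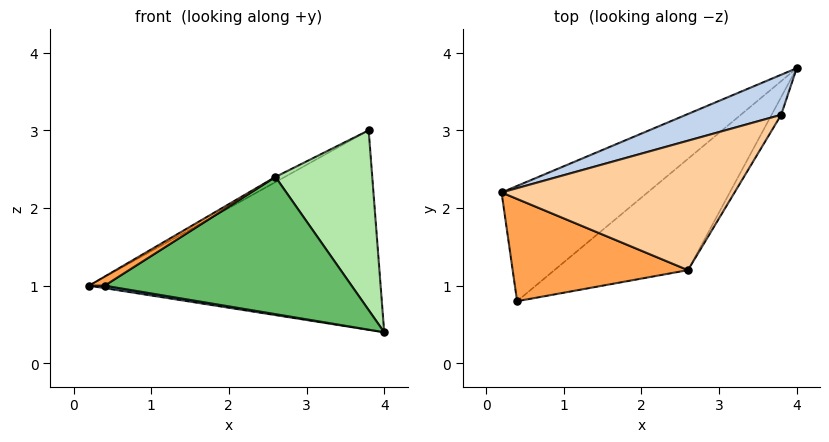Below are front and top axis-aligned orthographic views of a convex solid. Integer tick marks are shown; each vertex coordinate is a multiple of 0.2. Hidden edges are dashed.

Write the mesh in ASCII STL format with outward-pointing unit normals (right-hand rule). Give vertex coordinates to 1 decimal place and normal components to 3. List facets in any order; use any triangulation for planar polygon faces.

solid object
 facet normal -0.147 -0.021 -0.989
  outer loop
   vertex 0.4 0.8 1.0
   vertex 0.2 2.2 1.0
   vertex 4.0 3.8 0.4
  endloop
 endfacet
 facet normal -0.357 0.916 0.184
  outer loop
   vertex 3.8 3.2 3.0
   vertex 4.0 3.8 0.4
   vertex 0.2 2.2 1.0
  endloop
 endfacet
 facet normal -0.526 -0.075 0.847
  outer loop
   vertex 2.6 1.2 2.4
   vertex 0.2 2.2 1.0
   vertex 0.4 0.8 1.0
  endloop
 endfacet
 facet normal -0.493 0.035 0.869
  outer loop
   vertex 2.6 1.2 2.4
   vertex 3.8 3.2 3.0
   vertex 0.2 2.2 1.0
  endloop
 endfacet
 facet normal 0.477 -0.683 -0.554
  outer loop
   vertex 2.6 1.2 2.4
   vertex 0.4 0.8 1.0
   vertex 4.0 3.8 0.4
  endloop
 endfacet
 facet normal 0.863 -0.503 -0.050
  outer loop
   vertex 2.6 1.2 2.4
   vertex 4.0 3.8 0.4
   vertex 3.8 3.2 3.0
  endloop
 endfacet
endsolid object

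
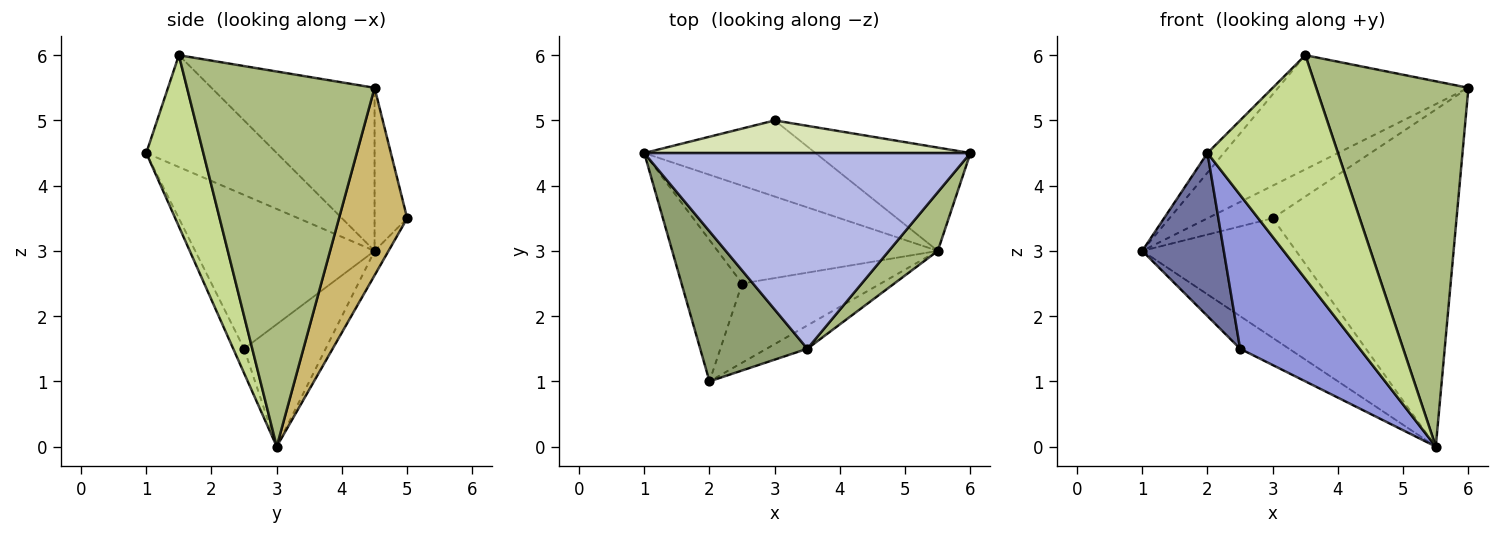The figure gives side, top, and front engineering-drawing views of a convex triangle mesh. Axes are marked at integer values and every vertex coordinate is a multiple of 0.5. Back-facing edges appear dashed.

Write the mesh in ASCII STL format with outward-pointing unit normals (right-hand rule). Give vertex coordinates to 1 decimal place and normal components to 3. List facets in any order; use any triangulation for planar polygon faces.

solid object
 facet normal -0.857 -0.390 -0.338
  outer loop
   vertex 2.5 2.5 1.5
   vertex 2.0 1.0 4.5
   vertex 1.0 4.5 3.0
  endloop
 endfacet
 facet normal -0.466 0.280 -0.839
  outer loop
   vertex 2.5 2.5 1.5
   vertex 1.0 4.5 3.0
   vertex 5.5 3.0 0.0
  endloop
 endfacet
 facet normal -0.081 -0.886 -0.456
  outer loop
   vertex 2.5 2.5 1.5
   vertex 5.5 3.0 0.0
   vertex 2.0 1.0 4.5
  endloop
 endfacet
 facet normal -0.396 0.463 0.793
  outer loop
   vertex 3.5 1.5 6.0
   vertex 6.0 4.5 5.5
   vertex 1.0 4.5 3.0
  endloop
 endfacet
 facet normal -0.719 0.090 0.689
  outer loop
   vertex 3.5 1.5 6.0
   vertex 1.0 4.5 3.0
   vertex 2.0 1.0 4.5
  endloop
 endfacet
 facet normal 0.773 -0.627 0.101
  outer loop
   vertex 3.5 1.5 6.0
   vertex 5.5 3.0 0.0
   vertex 6.0 4.5 5.5
  endloop
 endfacet
 facet normal 0.399 -0.912 -0.095
  outer loop
   vertex 3.5 1.5 6.0
   vertex 2.0 1.0 4.5
   vertex 5.5 3.0 0.0
  endloop
 endfacet
 facet normal -0.333 0.667 0.667
  outer loop
   vertex 3.0 5.0 3.5
   vertex 1.0 4.5 3.0
   vertex 6.0 4.5 5.5
  endloop
 endfacet
 facet normal -0.076 0.841 -0.535
  outer loop
   vertex 3.0 5.0 3.5
   vertex 5.5 3.0 0.0
   vertex 1.0 4.5 3.0
  endloop
 endfacet
 facet normal 0.334 0.901 -0.276
  outer loop
   vertex 3.0 5.0 3.5
   vertex 6.0 4.5 5.5
   vertex 5.5 3.0 0.0
  endloop
 endfacet
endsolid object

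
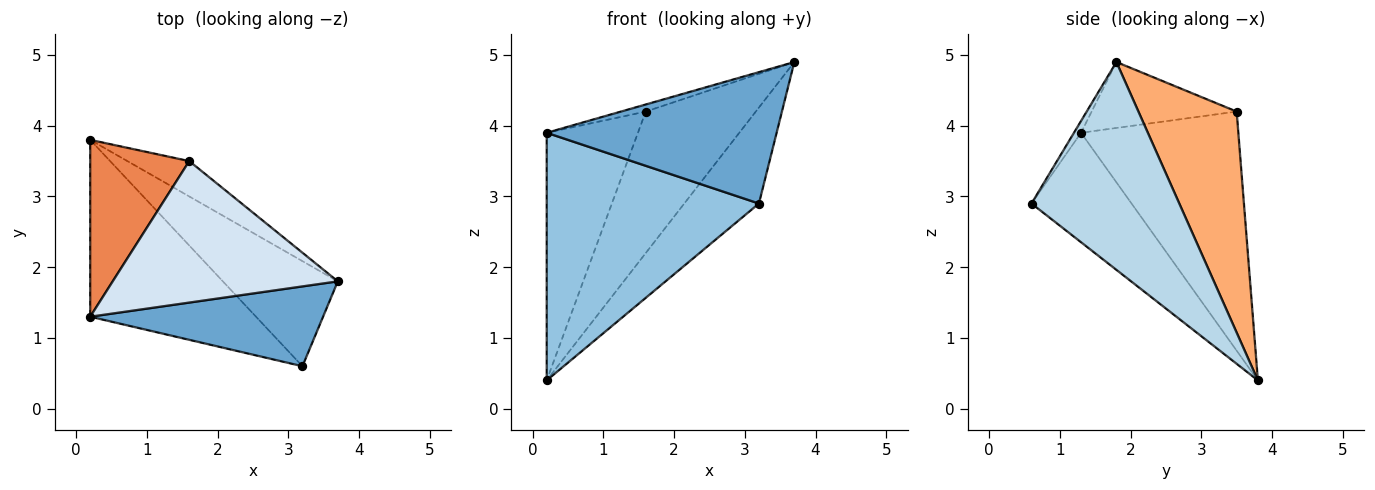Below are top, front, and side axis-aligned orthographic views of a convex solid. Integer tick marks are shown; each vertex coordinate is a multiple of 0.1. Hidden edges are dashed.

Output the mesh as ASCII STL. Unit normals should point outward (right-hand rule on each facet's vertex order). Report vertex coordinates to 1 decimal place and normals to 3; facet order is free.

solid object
 facet normal -0.026 -0.854 0.519
  outer loop
   vertex 3.2 0.6 2.9
   vertex 3.7 1.8 4.9
   vertex 0.2 1.3 3.9
  endloop
 endfacet
 facet normal -0.358 -0.760 -0.543
  outer loop
   vertex 3.2 0.6 2.9
   vertex 0.2 1.3 3.9
   vertex 0.2 3.8 0.4
  endloop
 endfacet
 facet normal 0.800 0.404 -0.443
  outer loop
   vertex 3.2 0.6 2.9
   vertex 0.2 3.8 0.4
   vertex 3.7 1.8 4.9
  endloop
 endfacet
 facet normal -0.281 0.048 0.959
  outer loop
   vertex 1.6 3.5 4.2
   vertex 0.2 1.3 3.9
   vertex 3.7 1.8 4.9
  endloop
 endfacet
 facet normal -0.814 0.472 0.337
  outer loop
   vertex 1.6 3.5 4.2
   vertex 0.2 3.8 0.4
   vertex 0.2 1.3 3.9
  endloop
 endfacet
 facet normal 0.655 0.733 -0.183
  outer loop
   vertex 1.6 3.5 4.2
   vertex 3.7 1.8 4.9
   vertex 0.2 3.8 0.4
  endloop
 endfacet
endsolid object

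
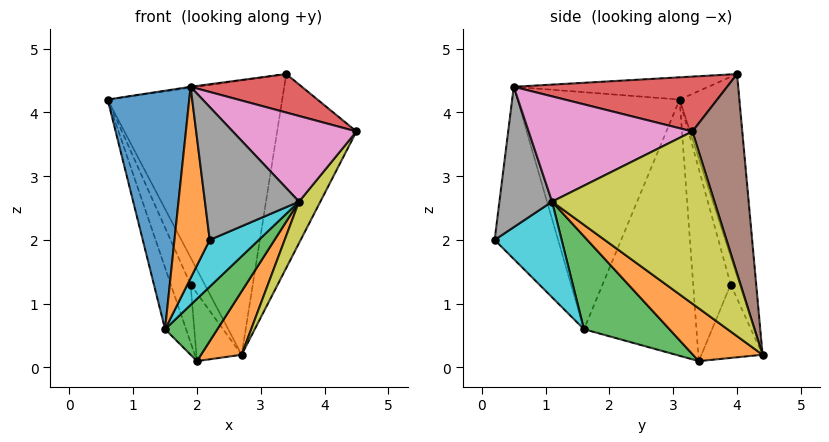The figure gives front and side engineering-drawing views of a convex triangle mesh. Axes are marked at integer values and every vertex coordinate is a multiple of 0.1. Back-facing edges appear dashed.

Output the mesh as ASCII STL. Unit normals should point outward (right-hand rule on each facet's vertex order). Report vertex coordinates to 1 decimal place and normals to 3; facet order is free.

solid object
 facet normal -0.893 -0.449 -0.036
  outer loop
   vertex 1.5 1.6 0.6
   vertex 1.9 0.5 4.4
   vertex 0.6 3.1 4.2
  endloop
 endfacet
 facet normal -0.873 -0.485 -0.049
  outer loop
   vertex 1.5 1.6 0.6
   vertex 2.2 0.2 2.0
   vertex 1.9 0.5 4.4
  endloop
 endfacet
 facet normal -0.143 0.005 0.990
  outer loop
   vertex 3.4 4.0 4.6
   vertex 0.6 3.1 4.2
   vertex 1.9 0.5 4.4
  endloop
 endfacet
 facet normal 0.505 -0.263 0.822
  outer loop
   vertex 3.4 4.0 4.6
   vertex 1.9 0.5 4.4
   vertex 4.5 3.3 3.7
  endloop
 endfacet
 facet normal -0.321 0.937 0.136
  outer loop
   vertex 3.4 4.0 4.6
   vertex 2.7 4.4 0.2
   vertex 0.6 3.1 4.2
  endloop
 endfacet
 facet normal 0.532 0.846 -0.008
  outer loop
   vertex 3.4 4.0 4.6
   vertex 4.5 3.3 3.7
   vertex 2.7 4.4 0.2
  endloop
 endfacet
 facet normal 0.698 -0.528 0.484
  outer loop
   vertex 3.6 1.1 2.6
   vertex 4.5 3.3 3.7
   vertex 1.9 0.5 4.4
  endloop
 endfacet
 facet normal 0.481 -0.860 0.168
  outer loop
   vertex 3.6 1.1 2.6
   vertex 1.9 0.5 4.4
   vertex 2.2 0.2 2.0
  endloop
 endfacet
 facet normal 0.868 -0.114 -0.482
  outer loop
   vertex 3.6 1.1 2.6
   vertex 2.7 4.4 0.2
   vertex 4.5 3.3 3.7
  endloop
 endfacet
 facet normal 0.572 -0.419 -0.705
  outer loop
   vertex 3.6 1.1 2.6
   vertex 2.2 0.2 2.0
   vertex 1.5 1.6 0.6
  endloop
 endfacet
 facet normal -0.936 0.175 -0.307
  outer loop
   vertex 2.0 3.4 0.1
   vertex 1.5 1.6 0.6
   vertex 0.6 3.1 4.2
  endloop
 endfacet
 facet normal 0.606 -0.353 -0.713
  outer loop
   vertex 2.0 3.4 0.1
   vertex 2.7 4.4 0.2
   vertex 3.6 1.1 2.6
  endloop
 endfacet
 facet normal 0.595 -0.364 -0.716
  outer loop
   vertex 2.0 3.4 0.1
   vertex 3.6 1.1 2.6
   vertex 1.5 1.6 0.6
  endloop
 endfacet
 facet normal -0.539 0.842 -0.009
  outer loop
   vertex 1.9 3.9 1.3
   vertex 0.6 3.1 4.2
   vertex 2.7 4.4 0.2
  endloop
 endfacet
 facet normal -0.855 0.450 -0.259
  outer loop
   vertex 1.9 3.9 1.3
   vertex 2.0 3.4 0.1
   vertex 0.6 3.1 4.2
  endloop
 endfacet
 facet normal -0.767 0.567 -0.300
  outer loop
   vertex 1.9 3.9 1.3
   vertex 2.7 4.4 0.2
   vertex 2.0 3.4 0.1
  endloop
 endfacet
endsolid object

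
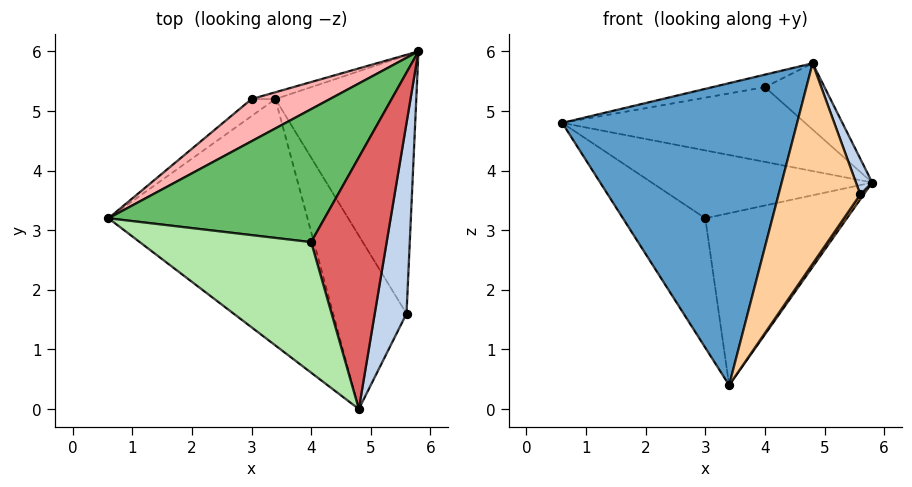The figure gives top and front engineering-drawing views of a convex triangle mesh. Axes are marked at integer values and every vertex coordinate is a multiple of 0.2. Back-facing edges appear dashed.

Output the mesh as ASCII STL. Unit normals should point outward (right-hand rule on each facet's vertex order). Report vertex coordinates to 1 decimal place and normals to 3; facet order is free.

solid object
 facet normal -0.403 -0.709 -0.579
  outer loop
   vertex 3.4 5.2 0.4
   vertex 4.8 0.0 5.8
   vertex 0.6 3.2 4.8
  endloop
 endfacet
 facet normal 0.951 -0.057 0.304
  outer loop
   vertex 5.6 1.6 3.6
   vertex 5.8 6.0 3.8
   vertex 4.8 0.0 5.8
  endloop
 endfacet
 facet normal 0.818 -0.011 -0.575
  outer loop
   vertex 5.6 1.6 3.6
   vertex 3.4 5.2 0.4
   vertex 5.8 6.0 3.8
  endloop
 endfacet
 facet normal -0.275 -0.727 -0.629
  outer loop
   vertex 5.6 1.6 3.6
   vertex 4.8 0.0 5.8
   vertex 3.4 5.2 0.4
  endloop
 endfacet
 facet normal -0.096 0.488 0.868
  outer loop
   vertex 4.0 2.8 5.4
   vertex 5.8 6.0 3.8
   vertex 0.6 3.2 4.8
  endloop
 endfacet
 facet normal -0.162 0.094 0.982
  outer loop
   vertex 4.0 2.8 5.4
   vertex 0.6 3.2 4.8
   vertex 4.8 0.0 5.8
  endloop
 endfacet
 facet normal 0.377 0.236 0.896
  outer loop
   vertex 4.0 2.8 5.4
   vertex 4.8 0.0 5.8
   vertex 5.8 6.0 3.8
  endloop
 endfacet
 facet normal -0.335 0.800 0.497
  outer loop
   vertex 3.0 5.2 3.2
   vertex 0.6 3.2 4.8
   vertex 5.8 6.0 3.8
  endloop
 endfacet
 facet normal -0.674 0.732 -0.096
  outer loop
   vertex 3.0 5.2 3.2
   vertex 3.4 5.2 0.4
   vertex 0.6 3.2 4.8
  endloop
 endfacet
 facet normal -0.267 0.963 -0.038
  outer loop
   vertex 3.0 5.2 3.2
   vertex 5.8 6.0 3.8
   vertex 3.4 5.2 0.4
  endloop
 endfacet
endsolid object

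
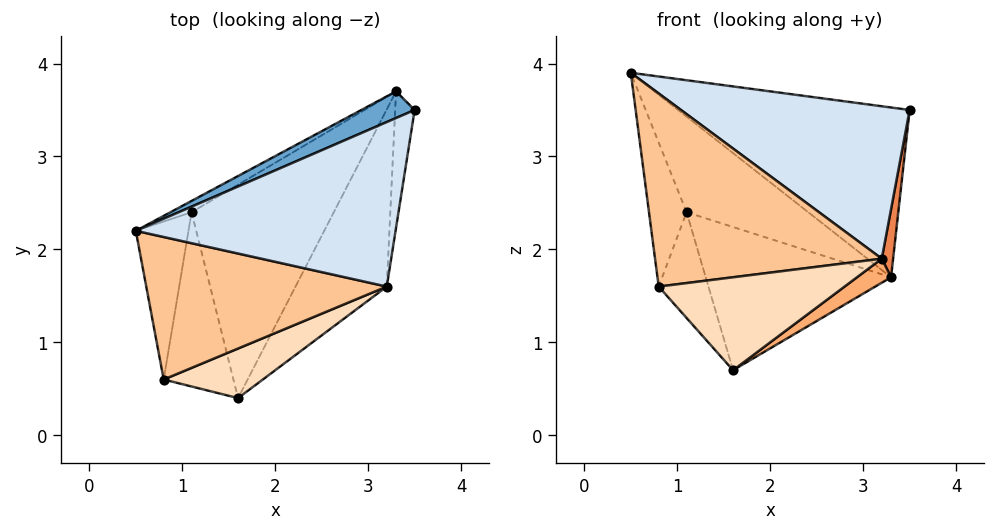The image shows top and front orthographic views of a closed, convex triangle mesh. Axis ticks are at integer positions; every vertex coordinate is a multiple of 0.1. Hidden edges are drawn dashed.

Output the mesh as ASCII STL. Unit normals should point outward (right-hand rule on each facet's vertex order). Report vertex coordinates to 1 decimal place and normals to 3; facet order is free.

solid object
 facet normal -0.377 0.915 0.144
  outer loop
   vertex 3.3 3.7 1.7
   vertex 0.5 2.2 3.9
   vertex 3.5 3.5 3.5
  endloop
 endfacet
 facet normal -0.529 0.842 -0.099
  outer loop
   vertex 1.1 2.4 2.4
   vertex 0.5 2.2 3.9
   vertex 3.3 3.7 1.7
  endloop
 endfacet
 facet normal -0.510 0.479 -0.714
  outer loop
   vertex 1.1 2.4 2.4
   vertex 3.3 3.7 1.7
   vertex 1.6 0.4 0.7
  endloop
 endfacet
 facet normal 0.365 -0.633 0.683
  outer loop
   vertex 3.2 1.6 1.9
   vertex 3.5 3.5 3.5
   vertex 0.5 2.2 3.9
  endloop
 endfacet
 facet normal 0.991 -0.058 -0.117
  outer loop
   vertex 3.2 1.6 1.9
   vertex 3.3 3.7 1.7
   vertex 3.5 3.5 3.5
  endloop
 endfacet
 facet normal 0.645 -0.103 -0.757
  outer loop
   vertex 3.2 1.6 1.9
   vertex 1.6 0.4 0.7
   vertex 3.3 3.7 1.7
  endloop
 endfacet
 facet normal 0.253 -0.779 0.575
  outer loop
   vertex 0.8 0.6 1.6
   vertex 3.2 1.6 1.9
   vertex 0.5 2.2 3.9
  endloop
 endfacet
 facet normal 0.295 -0.843 0.450
  outer loop
   vertex 0.8 0.6 1.6
   vertex 1.6 0.4 0.7
   vertex 3.2 1.6 1.9
  endloop
 endfacet
 facet normal -0.901 0.293 -0.321
  outer loop
   vertex 0.8 0.6 1.6
   vertex 0.5 2.2 3.9
   vertex 1.1 2.4 2.4
  endloop
 endfacet
 facet normal -0.640 0.399 -0.657
  outer loop
   vertex 0.8 0.6 1.6
   vertex 1.1 2.4 2.4
   vertex 1.6 0.4 0.7
  endloop
 endfacet
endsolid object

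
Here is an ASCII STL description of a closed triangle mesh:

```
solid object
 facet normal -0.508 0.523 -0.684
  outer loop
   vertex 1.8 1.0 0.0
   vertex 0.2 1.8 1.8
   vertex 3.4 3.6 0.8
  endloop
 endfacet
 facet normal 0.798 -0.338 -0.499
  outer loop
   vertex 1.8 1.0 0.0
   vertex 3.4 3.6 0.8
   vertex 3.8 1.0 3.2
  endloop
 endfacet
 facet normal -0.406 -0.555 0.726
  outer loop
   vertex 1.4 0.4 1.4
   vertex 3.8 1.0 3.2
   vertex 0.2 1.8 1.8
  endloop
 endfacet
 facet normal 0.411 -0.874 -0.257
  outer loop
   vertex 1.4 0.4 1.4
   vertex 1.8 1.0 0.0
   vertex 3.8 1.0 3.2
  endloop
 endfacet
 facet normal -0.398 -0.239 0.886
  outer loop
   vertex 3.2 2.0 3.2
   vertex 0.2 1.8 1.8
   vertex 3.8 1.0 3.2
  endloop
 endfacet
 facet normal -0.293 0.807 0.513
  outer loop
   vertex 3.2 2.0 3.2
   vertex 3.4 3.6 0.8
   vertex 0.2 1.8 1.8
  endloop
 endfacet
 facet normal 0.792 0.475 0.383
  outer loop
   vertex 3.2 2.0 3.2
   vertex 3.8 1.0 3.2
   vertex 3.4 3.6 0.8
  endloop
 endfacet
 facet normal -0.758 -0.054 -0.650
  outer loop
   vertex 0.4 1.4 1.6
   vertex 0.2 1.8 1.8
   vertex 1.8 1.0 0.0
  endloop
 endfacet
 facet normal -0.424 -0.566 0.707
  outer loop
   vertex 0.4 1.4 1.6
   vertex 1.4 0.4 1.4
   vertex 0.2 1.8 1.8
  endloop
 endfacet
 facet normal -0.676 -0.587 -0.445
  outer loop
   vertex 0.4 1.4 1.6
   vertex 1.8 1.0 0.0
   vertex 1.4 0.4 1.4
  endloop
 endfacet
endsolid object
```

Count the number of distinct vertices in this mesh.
7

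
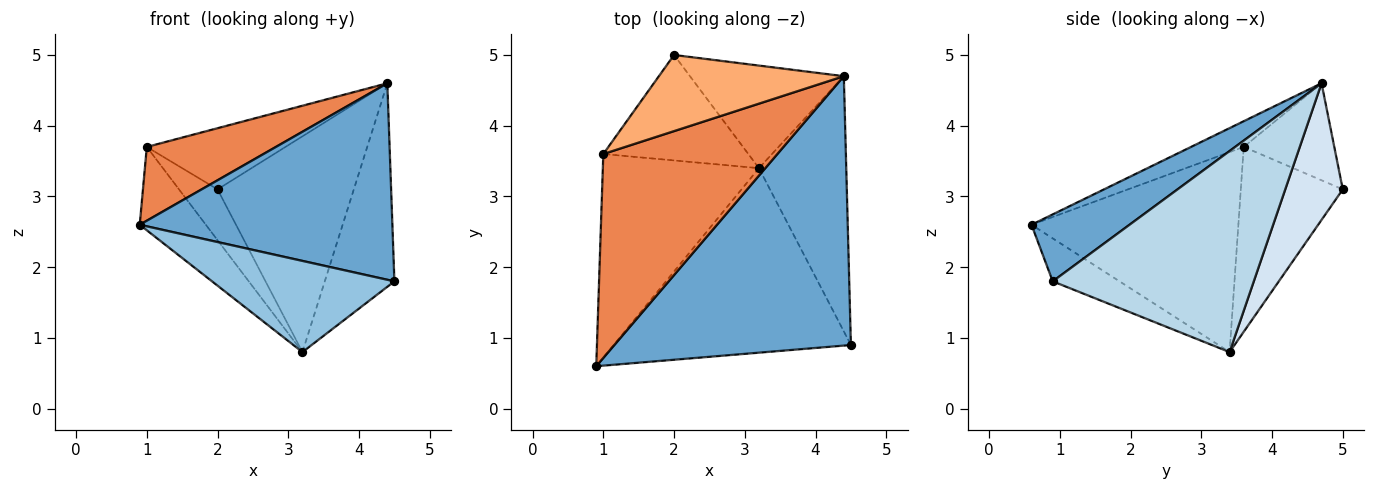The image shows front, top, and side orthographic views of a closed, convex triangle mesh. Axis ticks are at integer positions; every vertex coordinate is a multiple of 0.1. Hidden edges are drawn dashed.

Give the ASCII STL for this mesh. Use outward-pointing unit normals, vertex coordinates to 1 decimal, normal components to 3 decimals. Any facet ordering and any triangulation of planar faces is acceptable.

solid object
 facet normal 0.223 -0.574 0.788
  outer loop
   vertex 4.4 4.7 4.6
   vertex 0.9 0.6 2.6
   vertex 4.5 0.9 1.8
  endloop
 endfacet
 facet normal -0.160 -0.437 -0.885
  outer loop
   vertex 3.2 3.4 0.8
   vertex 4.5 0.9 1.8
   vertex 0.9 0.6 2.6
  endloop
 endfacet
 facet normal 0.874 0.303 -0.380
  outer loop
   vertex 3.2 3.4 0.8
   vertex 4.4 4.7 4.6
   vertex 4.5 0.9 1.8
  endloop
 endfacet
 facet normal 0.356 0.844 -0.401
  outer loop
   vertex 3.2 3.4 0.8
   vertex 2.0 5.0 3.1
   vertex 4.4 4.7 4.6
  endloop
 endfacet
 facet normal -0.138 -0.337 0.931
  outer loop
   vertex 1.0 3.6 3.7
   vertex 0.9 0.6 2.6
   vertex 4.4 4.7 4.6
  endloop
 endfacet
 facet normal -0.379 0.580 0.722
  outer loop
   vertex 1.0 3.6 3.7
   vertex 4.4 4.7 4.6
   vertex 2.0 5.0 3.1
  endloop
 endfacet
 facet normal -0.764 0.244 -0.597
  outer loop
   vertex 1.0 3.6 3.7
   vertex 3.2 3.4 0.8
   vertex 0.9 0.6 2.6
  endloop
 endfacet
 facet normal -0.754 0.285 -0.592
  outer loop
   vertex 1.0 3.6 3.7
   vertex 2.0 5.0 3.1
   vertex 3.2 3.4 0.8
  endloop
 endfacet
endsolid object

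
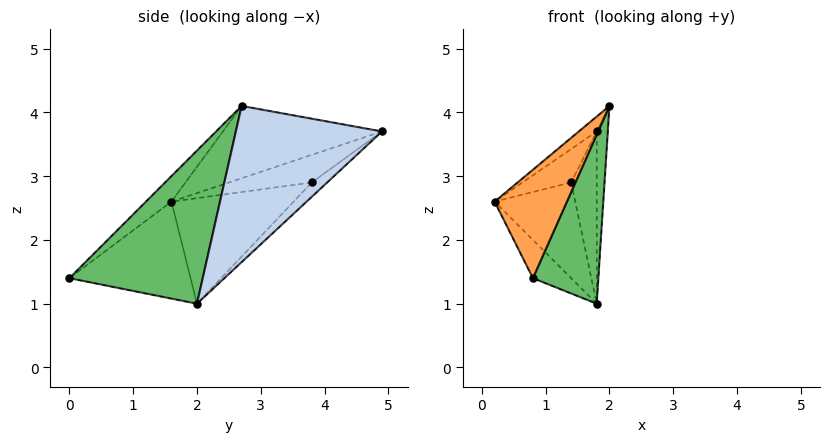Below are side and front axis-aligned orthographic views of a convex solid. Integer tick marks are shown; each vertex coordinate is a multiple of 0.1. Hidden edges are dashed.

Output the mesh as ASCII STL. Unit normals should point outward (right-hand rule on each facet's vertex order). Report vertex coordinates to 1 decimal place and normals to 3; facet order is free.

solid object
 facet normal -0.665 0.075 0.743
  outer loop
   vertex 1.8 4.9 3.7
   vertex 0.2 1.6 2.6
   vertex 2.0 2.7 4.1
  endloop
 endfacet
 facet normal 0.994 0.076 -0.081
  outer loop
   vertex 1.8 2.0 1.0
   vertex 1.8 4.9 3.7
   vertex 2.0 2.7 4.1
  endloop
 endfacet
 facet normal -0.225 -0.637 0.737
  outer loop
   vertex 0.8 0.0 1.4
   vertex 2.0 2.7 4.1
   vertex 0.2 1.6 2.6
  endloop
 endfacet
 facet normal -0.716 0.226 -0.660
  outer loop
   vertex 0.8 0.0 1.4
   vertex 0.2 1.6 2.6
   vertex 1.8 2.0 1.0
  endloop
 endfacet
 facet normal 0.897 -0.440 0.042
  outer loop
   vertex 0.8 0.0 1.4
   vertex 1.8 2.0 1.0
   vertex 2.0 2.7 4.1
  endloop
 endfacet
 facet normal -0.833 0.490 -0.256
  outer loop
   vertex 1.4 3.8 2.9
   vertex 0.2 1.6 2.6
   vertex 1.8 4.9 3.7
  endloop
 endfacet
 facet normal -0.685 0.452 -0.572
  outer loop
   vertex 1.4 3.8 2.9
   vertex 1.8 2.0 1.0
   vertex 0.2 1.6 2.6
  endloop
 endfacet
 facet normal -0.379 0.630 -0.677
  outer loop
   vertex 1.4 3.8 2.9
   vertex 1.8 4.9 3.7
   vertex 1.8 2.0 1.0
  endloop
 endfacet
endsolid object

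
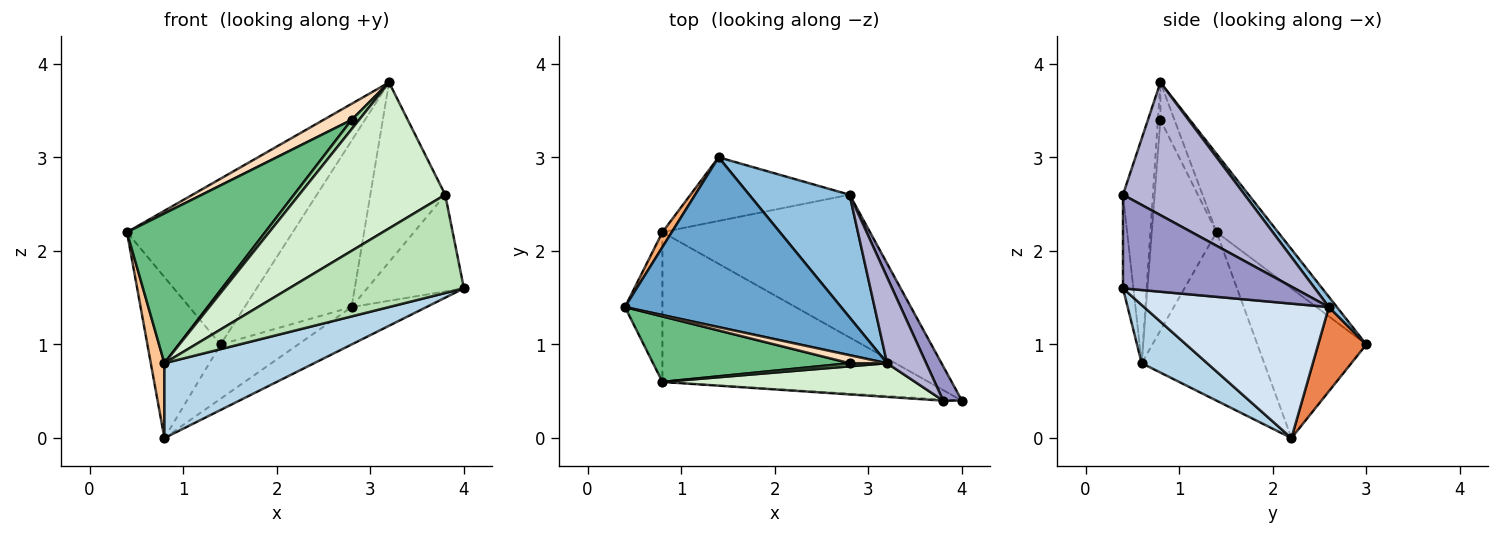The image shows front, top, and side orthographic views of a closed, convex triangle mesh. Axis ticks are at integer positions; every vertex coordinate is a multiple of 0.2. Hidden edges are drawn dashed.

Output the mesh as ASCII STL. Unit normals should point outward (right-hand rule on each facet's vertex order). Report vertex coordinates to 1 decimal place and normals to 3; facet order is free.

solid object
 facet normal -0.251 0.676 0.693
  outer loop
   vertex 3.2 0.8 3.8
   vertex 1.4 3.0 1.0
   vertex 0.4 1.4 2.2
  endloop
 endfacet
 facet normal 0.060 0.803 0.592
  outer loop
   vertex 2.8 2.6 1.4
   vertex 1.4 3.0 1.0
   vertex 3.2 0.8 3.8
  endloop
 endfacet
 facet normal 0.192 -0.439 -0.878
  outer loop
   vertex 0.8 2.2 0.0
   vertex 4.0 0.4 1.6
   vertex 0.8 0.6 0.8
  endloop
 endfacet
 facet normal 0.531 0.215 -0.820
  outer loop
   vertex 0.8 2.2 0.0
   vertex 2.8 2.6 1.4
   vertex 4.0 0.4 1.6
  endloop
 endfacet
 facet normal 0.374 0.602 -0.706
  outer loop
   vertex 0.8 2.2 0.0
   vertex 1.4 3.0 1.0
   vertex 2.8 2.6 1.4
  endloop
 endfacet
 facet normal -0.829 0.557 0.052
  outer loop
   vertex 0.8 2.2 0.0
   vertex 0.4 1.4 2.2
   vertex 1.4 3.0 1.0
  endloop
 endfacet
 facet normal -0.970 -0.108 -0.216
  outer loop
   vertex 0.8 2.2 0.0
   vertex 0.8 0.6 0.8
   vertex 0.4 1.4 2.2
  endloop
 endfacet
 facet normal -0.408 -0.816 0.408
  outer loop
   vertex 2.8 0.8 3.4
   vertex 3.2 0.8 3.8
   vertex 0.4 1.4 2.2
  endloop
 endfacet
 facet normal -0.395 -0.842 0.368
  outer loop
   vertex 2.8 0.8 3.4
   vertex 0.4 1.4 2.2
   vertex 0.8 0.6 0.8
  endloop
 endfacet
 facet normal -0.302 -0.905 0.302
  outer loop
   vertex 2.8 0.8 3.4
   vertex 0.8 0.6 0.8
   vertex 3.2 0.8 3.8
  endloop
 endfacet
 facet normal -0.059 -0.998 -0.012
  outer loop
   vertex 3.8 0.4 2.6
   vertex 0.8 0.6 0.8
   vertex 4.0 0.4 1.6
  endloop
 endfacet
 facet normal -0.196 -0.955 0.220
  outer loop
   vertex 3.8 0.4 2.6
   vertex 3.2 0.8 3.8
   vertex 0.8 0.6 0.8
  endloop
 endfacet
 facet normal 0.858 0.484 0.172
  outer loop
   vertex 3.8 0.4 2.6
   vertex 4.0 0.4 1.6
   vertex 2.8 2.6 1.4
  endloop
 endfacet
 facet normal 0.826 0.508 0.244
  outer loop
   vertex 3.8 0.4 2.6
   vertex 2.8 2.6 1.4
   vertex 3.2 0.8 3.8
  endloop
 endfacet
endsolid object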